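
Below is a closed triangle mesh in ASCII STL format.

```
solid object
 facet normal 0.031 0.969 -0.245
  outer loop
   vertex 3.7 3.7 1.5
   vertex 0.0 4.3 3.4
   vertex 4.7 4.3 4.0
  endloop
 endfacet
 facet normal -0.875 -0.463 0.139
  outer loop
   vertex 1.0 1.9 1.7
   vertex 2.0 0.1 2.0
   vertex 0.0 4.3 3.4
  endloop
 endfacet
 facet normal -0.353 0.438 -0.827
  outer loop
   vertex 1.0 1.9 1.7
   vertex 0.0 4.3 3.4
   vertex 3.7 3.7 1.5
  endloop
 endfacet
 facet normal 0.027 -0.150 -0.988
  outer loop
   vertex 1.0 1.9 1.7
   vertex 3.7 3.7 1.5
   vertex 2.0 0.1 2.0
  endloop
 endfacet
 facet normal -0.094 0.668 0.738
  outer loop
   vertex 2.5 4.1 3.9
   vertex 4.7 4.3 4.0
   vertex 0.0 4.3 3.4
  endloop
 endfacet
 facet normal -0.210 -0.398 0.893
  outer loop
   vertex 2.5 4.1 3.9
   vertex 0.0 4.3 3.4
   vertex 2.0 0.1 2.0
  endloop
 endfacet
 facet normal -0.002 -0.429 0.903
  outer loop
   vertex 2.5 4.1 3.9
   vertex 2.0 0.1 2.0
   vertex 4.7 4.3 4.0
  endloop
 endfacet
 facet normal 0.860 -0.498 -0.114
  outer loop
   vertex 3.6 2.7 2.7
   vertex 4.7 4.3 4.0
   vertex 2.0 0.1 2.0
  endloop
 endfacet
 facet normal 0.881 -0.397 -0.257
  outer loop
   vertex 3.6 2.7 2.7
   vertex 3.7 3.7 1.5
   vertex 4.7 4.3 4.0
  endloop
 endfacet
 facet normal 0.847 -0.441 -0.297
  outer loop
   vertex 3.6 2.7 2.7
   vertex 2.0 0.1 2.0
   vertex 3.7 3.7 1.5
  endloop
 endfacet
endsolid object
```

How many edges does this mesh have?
15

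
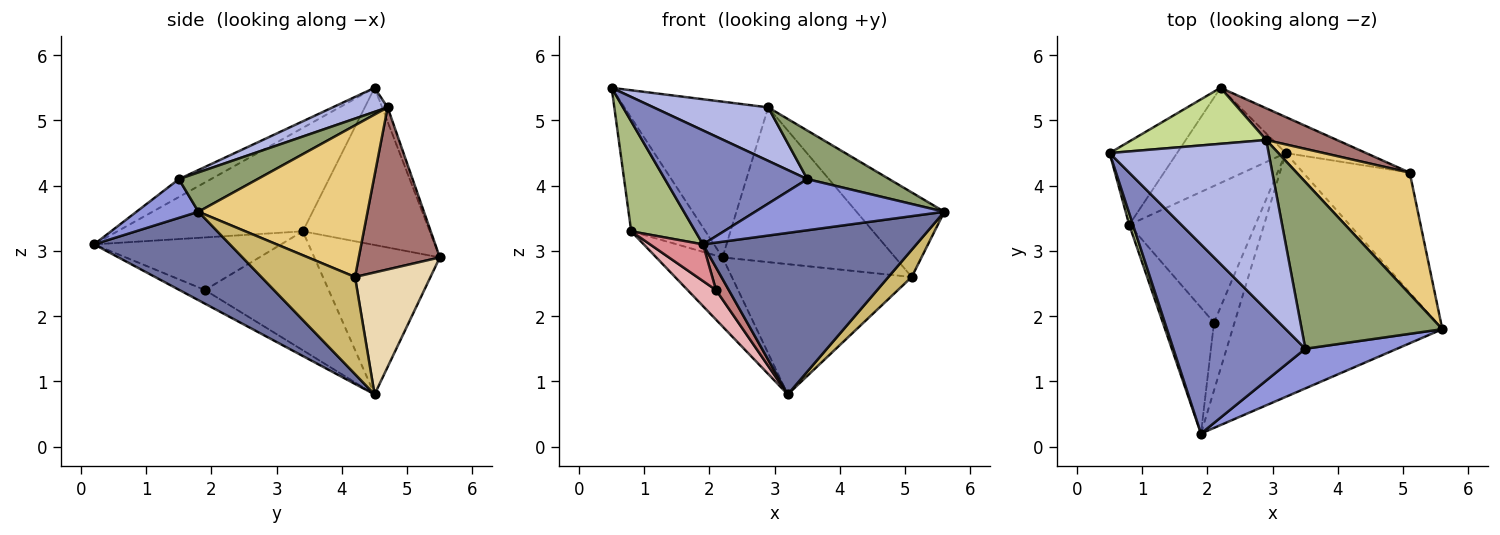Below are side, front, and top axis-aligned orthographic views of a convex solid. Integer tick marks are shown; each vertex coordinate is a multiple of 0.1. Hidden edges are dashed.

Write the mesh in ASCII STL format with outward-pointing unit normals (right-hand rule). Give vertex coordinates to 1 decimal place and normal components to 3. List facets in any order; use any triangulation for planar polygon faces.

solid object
 facet normal 0.332 -0.521 -0.787
  outer loop
   vertex 3.2 4.5 0.8
   vertex 5.6 1.8 3.6
   vertex 1.9 0.2 3.1
  endloop
 endfacet
 facet normal -0.115 -0.512 0.851
  outer loop
   vertex 3.5 1.5 4.1
   vertex 0.5 4.5 5.5
   vertex 1.9 0.2 3.1
  endloop
 endfacet
 facet normal 0.251 -0.765 0.593
  outer loop
   vertex 3.5 1.5 4.1
   vertex 1.9 0.2 3.1
   vertex 5.6 1.8 3.6
  endloop
 endfacet
 facet normal 0.143 -0.298 0.944
  outer loop
   vertex 3.5 1.5 4.1
   vertex 2.9 4.7 5.2
   vertex 0.5 4.5 5.5
  endloop
 endfacet
 facet normal 0.259 -0.270 0.927
  outer loop
   vertex 3.5 1.5 4.1
   vertex 5.6 1.8 3.6
   vertex 2.9 4.7 5.2
  endloop
 endfacet
 facet normal -0.944 -0.327 0.035
  outer loop
   vertex 0.8 3.4 3.3
   vertex 1.9 0.2 3.1
   vertex 0.5 4.5 5.5
  endloop
 endfacet
 facet normal -0.036 0.940 0.338
  outer loop
   vertex 2.2 5.5 2.9
   vertex 0.5 4.5 5.5
   vertex 2.9 4.7 5.2
  endloop
 endfacet
 facet normal -0.809 0.474 -0.347
  outer loop
   vertex 2.2 5.5 2.9
   vertex 0.8 3.4 3.3
   vertex 0.5 4.5 5.5
  endloop
 endfacet
 facet normal -0.744 0.393 -0.541
  outer loop
   vertex 2.2 5.5 2.9
   vertex 3.2 4.5 0.8
   vertex 0.8 3.4 3.3
  endloop
 endfacet
 facet normal 0.664 -0.165 -0.729
  outer loop
   vertex 5.1 4.2 2.6
   vertex 5.6 1.8 3.6
   vertex 3.2 4.5 0.8
  endloop
 endfacet
 facet normal 0.740 0.384 0.552
  outer loop
   vertex 5.1 4.2 2.6
   vertex 2.9 4.7 5.2
   vertex 5.6 1.8 3.6
  endloop
 endfacet
 facet normal 0.375 0.894 -0.247
  outer loop
   vertex 5.1 4.2 2.6
   vertex 3.2 4.5 0.8
   vertex 2.2 5.5 2.9
  endloop
 endfacet
 facet normal 0.418 0.890 0.182
  outer loop
   vertex 5.1 4.2 2.6
   vertex 2.2 5.5 2.9
   vertex 2.9 4.7 5.2
  endloop
 endfacet
 facet normal -0.535 -0.267 -0.802
  outer loop
   vertex 2.1 1.9 2.4
   vertex 3.2 4.5 0.8
   vertex 1.9 0.2 3.1
  endloop
 endfacet
 facet normal -0.702 -0.199 -0.683
  outer loop
   vertex 2.1 1.9 2.4
   vertex 1.9 0.2 3.1
   vertex 0.8 3.4 3.3
  endloop
 endfacet
 facet normal -0.677 -0.156 -0.719
  outer loop
   vertex 2.1 1.9 2.4
   vertex 0.8 3.4 3.3
   vertex 3.2 4.5 0.8
  endloop
 endfacet
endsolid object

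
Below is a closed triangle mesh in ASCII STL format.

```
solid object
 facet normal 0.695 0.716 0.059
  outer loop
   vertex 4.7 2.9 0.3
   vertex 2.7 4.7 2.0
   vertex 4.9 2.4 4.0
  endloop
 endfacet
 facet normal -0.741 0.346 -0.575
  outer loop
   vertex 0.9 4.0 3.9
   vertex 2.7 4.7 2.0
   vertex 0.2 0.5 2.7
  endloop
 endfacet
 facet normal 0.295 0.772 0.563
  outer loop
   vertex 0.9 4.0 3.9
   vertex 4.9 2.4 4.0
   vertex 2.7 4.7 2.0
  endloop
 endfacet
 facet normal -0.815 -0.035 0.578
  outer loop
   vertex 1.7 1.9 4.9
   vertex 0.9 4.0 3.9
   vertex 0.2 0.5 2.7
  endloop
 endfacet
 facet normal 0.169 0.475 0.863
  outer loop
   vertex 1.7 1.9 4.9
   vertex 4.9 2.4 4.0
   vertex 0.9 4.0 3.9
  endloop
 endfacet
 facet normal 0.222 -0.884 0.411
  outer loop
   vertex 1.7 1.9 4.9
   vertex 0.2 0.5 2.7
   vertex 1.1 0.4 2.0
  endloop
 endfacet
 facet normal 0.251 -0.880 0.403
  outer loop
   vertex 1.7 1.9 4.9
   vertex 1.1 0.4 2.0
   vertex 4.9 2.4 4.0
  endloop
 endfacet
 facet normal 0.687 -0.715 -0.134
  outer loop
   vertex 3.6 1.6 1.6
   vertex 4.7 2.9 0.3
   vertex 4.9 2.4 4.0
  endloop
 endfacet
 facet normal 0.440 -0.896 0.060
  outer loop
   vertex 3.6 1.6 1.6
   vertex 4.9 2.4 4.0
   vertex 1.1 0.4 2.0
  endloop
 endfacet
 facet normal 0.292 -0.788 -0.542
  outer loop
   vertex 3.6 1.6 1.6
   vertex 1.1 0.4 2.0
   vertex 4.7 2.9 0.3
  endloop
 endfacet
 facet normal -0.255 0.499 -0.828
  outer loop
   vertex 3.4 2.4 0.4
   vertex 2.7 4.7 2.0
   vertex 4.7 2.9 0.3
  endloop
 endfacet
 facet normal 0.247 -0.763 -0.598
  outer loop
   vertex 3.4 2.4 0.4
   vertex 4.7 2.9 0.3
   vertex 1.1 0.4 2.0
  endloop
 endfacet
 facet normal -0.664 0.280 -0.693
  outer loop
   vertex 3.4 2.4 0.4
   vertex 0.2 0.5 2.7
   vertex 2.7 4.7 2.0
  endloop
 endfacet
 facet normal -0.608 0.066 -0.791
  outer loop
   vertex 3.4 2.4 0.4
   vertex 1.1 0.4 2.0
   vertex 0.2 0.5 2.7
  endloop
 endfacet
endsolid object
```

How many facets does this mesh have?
14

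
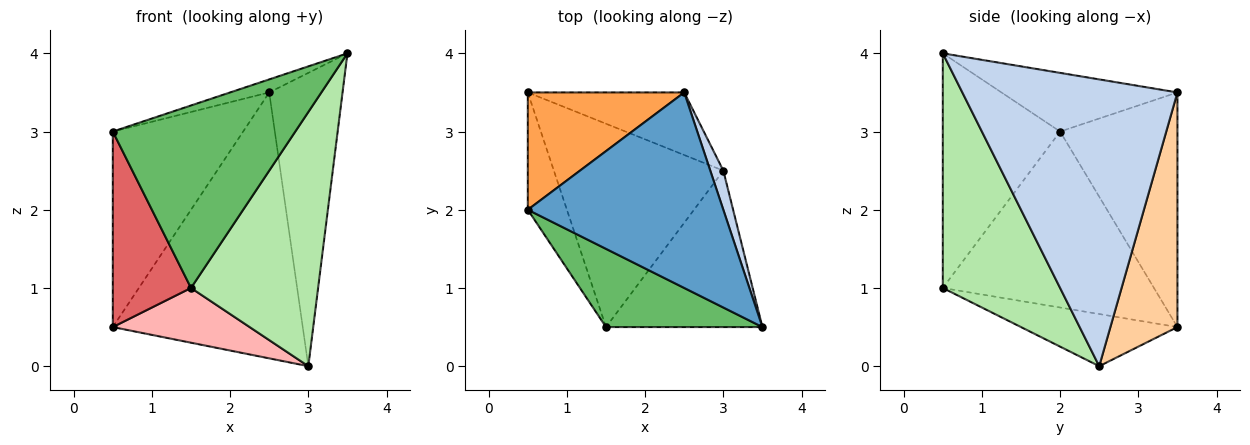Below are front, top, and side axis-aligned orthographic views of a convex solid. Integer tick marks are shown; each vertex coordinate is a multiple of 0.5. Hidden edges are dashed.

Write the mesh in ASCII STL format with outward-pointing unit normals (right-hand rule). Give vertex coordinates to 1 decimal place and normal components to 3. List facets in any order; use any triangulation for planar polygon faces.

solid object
 facet normal -0.287 0.064 0.956
  outer loop
   vertex 2.5 3.5 3.5
   vertex 0.5 2.0 3.0
   vertex 3.5 0.5 4.0
  endloop
 endfacet
 facet normal 0.946 0.322 0.043
  outer loop
   vertex 3.0 2.5 0.0
   vertex 2.5 3.5 3.5
   vertex 3.5 0.5 4.0
  endloop
 endfacet
 facet normal -0.611 0.679 0.407
  outer loop
   vertex 0.5 3.5 0.5
   vertex 0.5 2.0 3.0
   vertex 2.5 3.5 3.5
  endloop
 endfacet
 facet normal 0.325 0.921 -0.217
  outer loop
   vertex 0.5 3.5 0.5
   vertex 2.5 3.5 3.5
   vertex 3.0 2.5 0.0
  endloop
 endfacet
 facet normal -0.509 -0.791 0.339
  outer loop
   vertex 1.5 0.5 1.0
   vertex 3.5 0.5 4.0
   vertex 0.5 2.0 3.0
  endloop
 endfacet
 facet normal 0.618 -0.670 -0.412
  outer loop
   vertex 1.5 0.5 1.0
   vertex 3.0 2.5 0.0
   vertex 3.5 0.5 4.0
  endloop
 endfacet
 facet normal -0.918 -0.340 -0.204
  outer loop
   vertex 1.5 0.5 1.0
   vertex 0.5 2.0 3.0
   vertex 0.5 3.5 0.5
  endloop
 endfacet
 facet normal -0.285 -0.249 -0.926
  outer loop
   vertex 1.5 0.5 1.0
   vertex 0.5 3.5 0.5
   vertex 3.0 2.5 0.0
  endloop
 endfacet
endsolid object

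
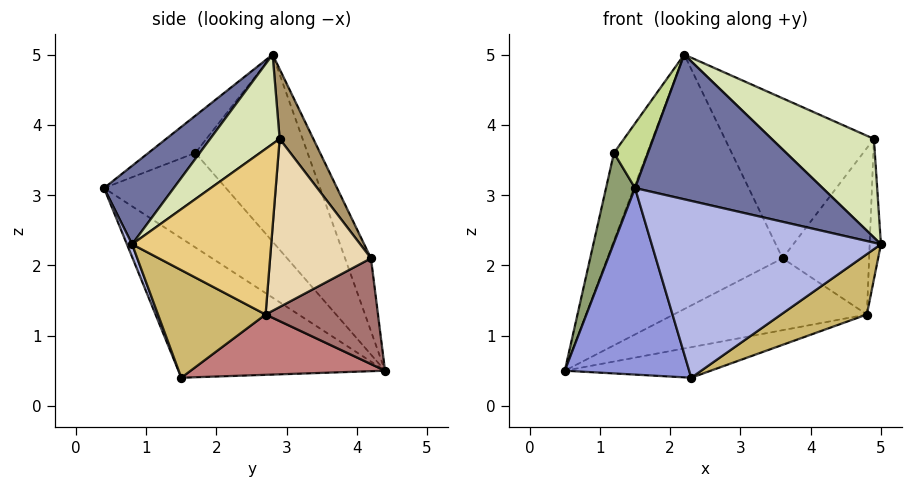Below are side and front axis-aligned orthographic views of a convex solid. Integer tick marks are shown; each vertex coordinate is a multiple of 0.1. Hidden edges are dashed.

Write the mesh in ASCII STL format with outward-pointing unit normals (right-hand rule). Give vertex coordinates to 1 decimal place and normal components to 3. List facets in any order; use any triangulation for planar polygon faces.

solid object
 facet normal 0.240 -0.645 0.726
  outer loop
   vertex 2.2 2.8 5.0
   vertex 1.5 0.4 3.1
   vertex 5.0 0.8 2.3
  endloop
 endfacet
 facet normal -0.135 0.916 0.377
  outer loop
   vertex 3.6 4.2 2.1
   vertex 0.5 4.4 0.5
   vertex 2.2 2.8 5.0
  endloop
 endfacet
 facet normal -0.777 -0.468 -0.421
  outer loop
   vertex 2.3 1.5 0.4
   vertex 1.5 0.4 3.1
   vertex 0.5 4.4 0.5
  endloop
 endfacet
 facet normal 0.021 -0.928 -0.372
  outer loop
   vertex 2.3 1.5 0.4
   vertex 5.0 0.8 2.3
   vertex 1.5 0.4 3.1
  endloop
 endfacet
 facet normal -0.973 -0.231 0.018
  outer loop
   vertex 1.2 1.7 3.6
   vertex 0.5 4.4 0.5
   vertex 1.5 0.4 3.1
  endloop
 endfacet
 facet normal -0.870 0.257 0.420
  outer loop
   vertex 1.2 1.7 3.6
   vertex 2.2 2.8 5.0
   vertex 0.5 4.4 0.5
  endloop
 endfacet
 facet normal -0.561 -0.407 0.721
  outer loop
   vertex 1.2 1.7 3.6
   vertex 1.5 0.4 3.1
   vertex 2.2 2.8 5.0
  endloop
 endfacet
 facet normal 0.361 -0.531 0.767
  outer loop
   vertex 4.9 2.9 3.8
   vertex 2.2 2.8 5.0
   vertex 5.0 0.8 2.3
  endloop
 endfacet
 facet normal 0.191 0.845 0.500
  outer loop
   vertex 4.9 2.9 3.8
   vertex 3.6 4.2 2.1
   vertex 2.2 2.8 5.0
  endloop
 endfacet
 facet normal 0.467 -0.373 -0.802
  outer loop
   vertex 4.8 2.7 1.3
   vertex 5.0 0.8 2.3
   vertex 2.3 1.5 0.4
  endloop
 endfacet
 facet normal 0.996 0.080 -0.046
  outer loop
   vertex 4.8 2.7 1.3
   vertex 4.9 2.9 3.8
   vertex 5.0 0.8 2.3
  endloop
 endfacet
 facet normal 0.756 0.649 -0.082
  outer loop
   vertex 4.8 2.7 1.3
   vertex 3.6 4.2 2.1
   vertex 4.9 2.9 3.8
  endloop
 endfacet
 facet normal 0.380 0.653 -0.655
  outer loop
   vertex 4.8 2.7 1.3
   vertex 0.5 4.4 0.5
   vertex 3.6 4.2 2.1
  endloop
 endfacet
 facet normal 0.251 0.189 -0.949
  outer loop
   vertex 4.8 2.7 1.3
   vertex 2.3 1.5 0.4
   vertex 0.5 4.4 0.5
  endloop
 endfacet
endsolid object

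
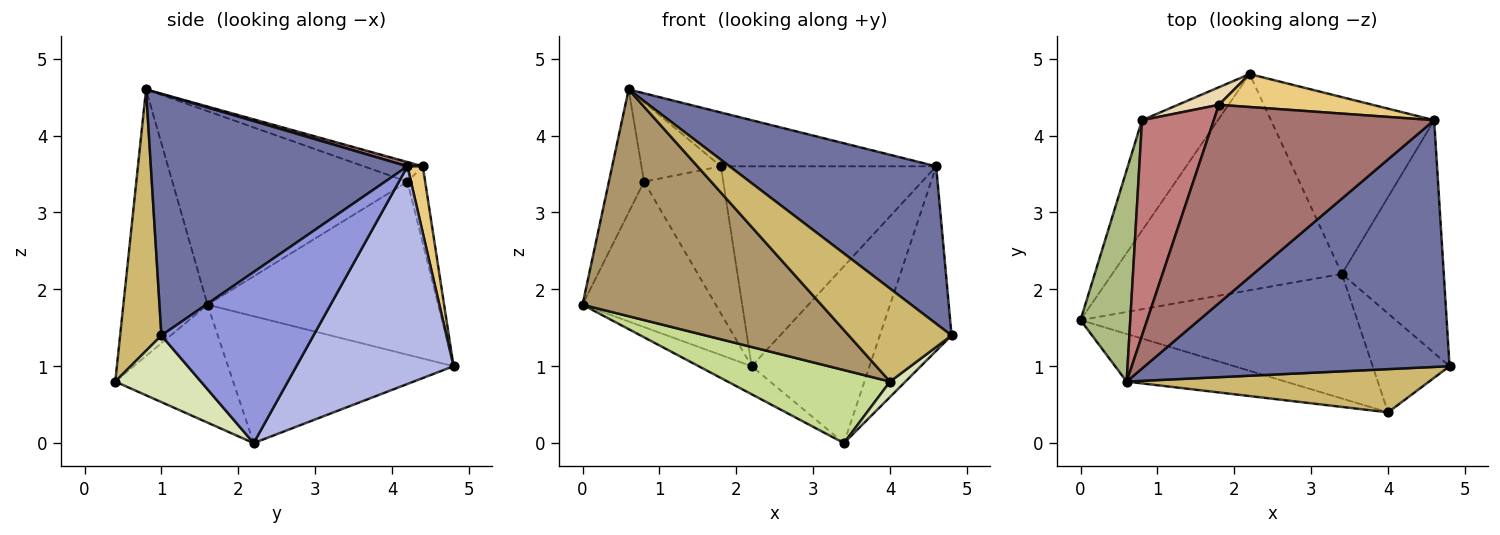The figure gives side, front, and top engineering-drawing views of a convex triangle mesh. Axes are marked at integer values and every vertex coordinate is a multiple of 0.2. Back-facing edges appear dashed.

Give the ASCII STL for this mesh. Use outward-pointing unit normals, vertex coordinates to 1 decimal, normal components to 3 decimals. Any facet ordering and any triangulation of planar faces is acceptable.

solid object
 facet normal 0.555 -0.447 0.701
  outer loop
   vertex 4.6 4.2 3.6
   vertex 0.6 0.8 4.6
   vertex 4.8 1.0 1.4
  endloop
 endfacet
 facet normal -0.480 0.113 -0.870
  outer loop
   vertex 3.4 2.2 0.0
   vertex 0.0 1.6 1.8
   vertex 2.2 4.8 1.0
  endloop
 endfacet
 facet normal 0.796 0.376 -0.474
  outer loop
   vertex 3.4 2.2 0.0
   vertex 4.6 4.2 3.6
   vertex 4.8 1.0 1.4
  endloop
 endfacet
 facet normal 0.686 0.514 -0.514
  outer loop
   vertex 3.4 2.2 0.0
   vertex 2.2 4.8 1.0
   vertex 4.6 4.2 3.6
  endloop
 endfacet
 facet normal -0.809 0.468 -0.355
  outer loop
   vertex 0.8 4.2 3.4
   vertex 2.2 4.8 1.0
   vertex 0.0 1.6 1.8
  endloop
 endfacet
 facet normal -0.959 0.143 0.246
  outer loop
   vertex 0.8 4.2 3.4
   vertex 0.0 1.6 1.8
   vertex 0.6 0.8 4.6
  endloop
 endfacet
 facet normal -0.345 -0.475 -0.810
  outer loop
   vertex 4.0 0.4 0.8
   vertex 0.0 1.6 1.8
   vertex 3.4 2.2 0.0
  endloop
 endfacet
 facet normal 0.650 -0.117 -0.751
  outer loop
   vertex 4.0 0.4 0.8
   vertex 3.4 2.2 0.0
   vertex 4.8 1.0 1.4
  endloop
 endfacet
 facet normal -0.326 -0.925 -0.194
  outer loop
   vertex 4.0 0.4 0.8
   vertex 0.6 0.8 4.6
   vertex 0.0 1.6 1.8
  endloop
 endfacet
 facet normal 0.342 -0.852 0.396
  outer loop
   vertex 4.0 0.4 0.8
   vertex 4.8 1.0 1.4
   vertex 0.6 0.8 4.6
  endloop
 endfacet
 facet normal 0.070 0.984 0.162
  outer loop
   vertex 1.8 4.4 3.6
   vertex 4.6 4.2 3.6
   vertex 2.2 4.8 1.0
  endloop
 endfacet
 facet normal -0.217 0.969 0.116
  outer loop
   vertex 1.8 4.4 3.6
   vertex 2.2 4.8 1.0
   vertex 0.8 4.2 3.4
  endloop
 endfacet
 facet normal 0.019 0.262 0.965
  outer loop
   vertex 1.8 4.4 3.6
   vertex 0.6 0.8 4.6
   vertex 4.6 4.2 3.6
  endloop
 endfacet
 facet normal -0.249 0.335 0.909
  outer loop
   vertex 1.8 4.4 3.6
   vertex 0.8 4.2 3.4
   vertex 0.6 0.8 4.6
  endloop
 endfacet
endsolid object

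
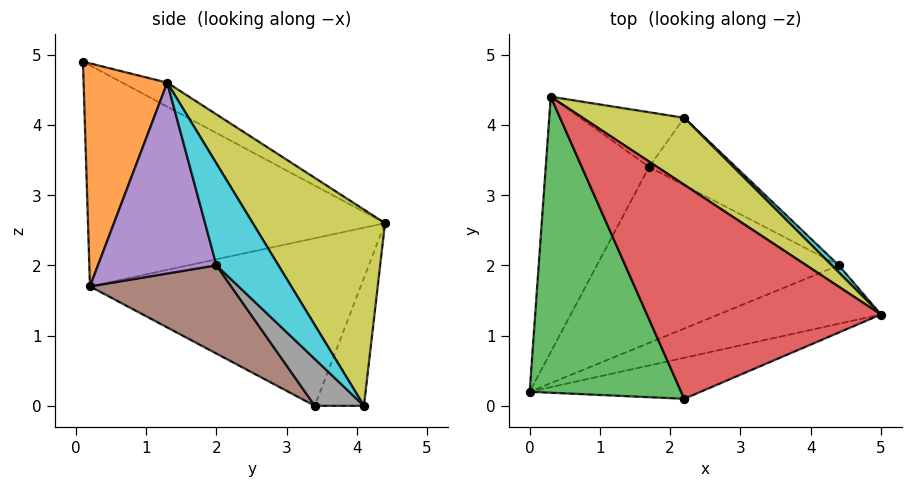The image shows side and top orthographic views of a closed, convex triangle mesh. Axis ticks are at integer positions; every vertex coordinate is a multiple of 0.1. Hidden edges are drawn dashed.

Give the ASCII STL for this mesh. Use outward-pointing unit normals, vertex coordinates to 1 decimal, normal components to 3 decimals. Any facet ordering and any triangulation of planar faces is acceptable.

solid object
 facet normal -0.839 0.171 -0.517
  outer loop
   vertex 1.7 3.4 0.0
   vertex 0.0 0.2 1.7
   vertex 0.3 4.4 2.6
  endloop
 endfacet
 facet normal 0.354 -0.895 -0.272
  outer loop
   vertex 2.2 0.1 4.9
   vertex 0.0 0.2 1.7
   vertex 5.0 1.3 4.6
  endloop
 endfacet
 facet normal -0.823 -0.062 0.564
  outer loop
   vertex 2.2 0.1 4.9
   vertex 0.3 4.4 2.6
   vertex 0.0 0.2 1.7
  endloop
 endfacet
 facet normal -0.092 0.438 0.894
  outer loop
   vertex 2.2 0.1 4.9
   vertex 5.0 1.3 4.6
   vertex 0.3 4.4 2.6
  endloop
 endfacet
 facet normal 0.377 -0.869 -0.321
  outer loop
   vertex 4.4 2.0 2.0
   vertex 5.0 1.3 4.6
   vertex 0.0 0.2 1.7
  endloop
 endfacet
 facet normal 0.283 -0.563 -0.776
  outer loop
   vertex 4.4 2.0 2.0
   vertex 0.0 0.2 1.7
   vertex 1.7 3.4 0.0
  endloop
 endfacet
 facet normal -0.679 0.485 -0.552
  outer loop
   vertex 2.2 4.1 0.0
   vertex 1.7 3.4 0.0
   vertex 0.3 4.4 2.6
  endloop
 endfacet
 facet normal 0.450 -0.322 -0.833
  outer loop
   vertex 2.2 4.1 0.0
   vertex 4.4 2.0 2.0
   vertex 1.7 3.4 0.0
  endloop
 endfacet
 facet normal 0.462 0.854 0.239
  outer loop
   vertex 2.2 4.1 0.0
   vertex 0.3 4.4 2.6
   vertex 5.0 1.3 4.6
  endloop
 endfacet
 facet normal 0.668 0.743 0.046
  outer loop
   vertex 2.2 4.1 0.0
   vertex 5.0 1.3 4.6
   vertex 4.4 2.0 2.0
  endloop
 endfacet
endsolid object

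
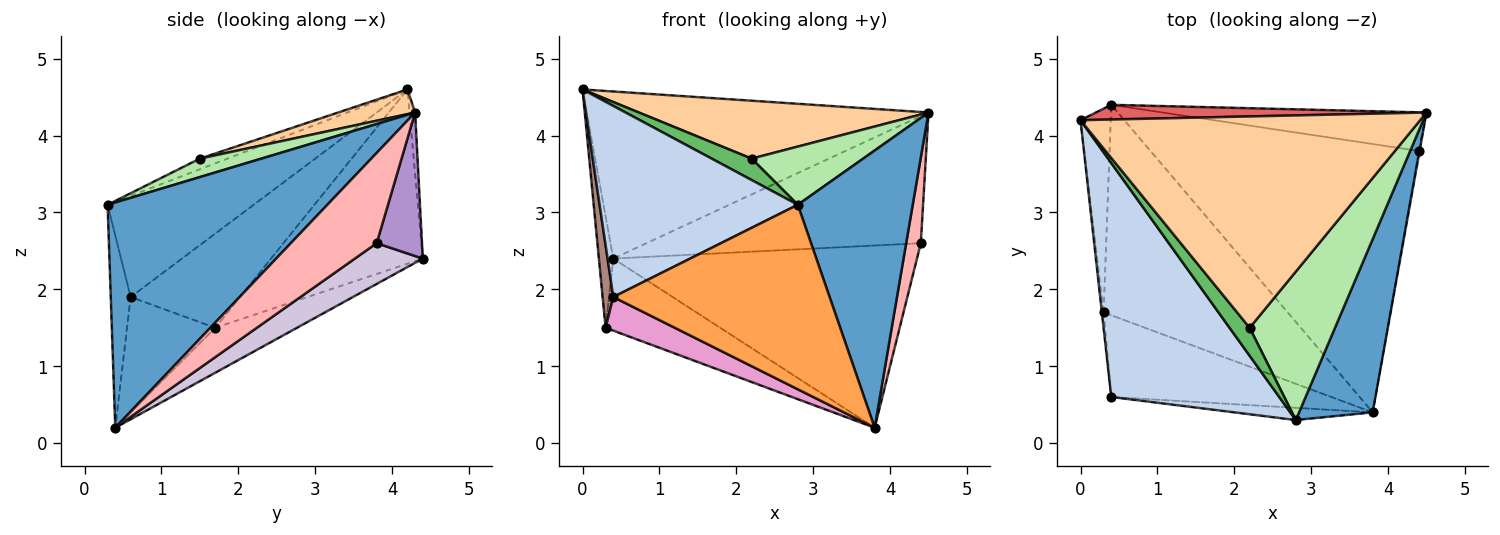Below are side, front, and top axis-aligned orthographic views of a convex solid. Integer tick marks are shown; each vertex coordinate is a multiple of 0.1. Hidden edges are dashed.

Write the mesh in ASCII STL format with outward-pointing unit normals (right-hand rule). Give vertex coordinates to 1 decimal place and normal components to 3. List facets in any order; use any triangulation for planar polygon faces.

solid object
 facet normal 0.851 -0.445 0.278
  outer loop
   vertex 3.8 0.4 0.2
   vertex 4.5 4.3 4.3
   vertex 2.8 0.3 3.1
  endloop
 endfacet
 facet normal -0.423 -0.573 0.702
  outer loop
   vertex 0.4 0.6 1.9
   vertex 2.8 0.3 3.1
   vertex 0.0 4.2 4.6
  endloop
 endfacet
 facet normal -0.091 -0.994 -0.066
  outer loop
   vertex 0.4 0.6 1.9
   vertex 3.8 0.4 0.2
   vertex 2.8 0.3 3.1
  endloop
 endfacet
 facet normal 0.070 -0.264 0.962
  outer loop
   vertex 2.2 1.5 3.7
   vertex 4.5 4.3 4.3
   vertex 0.0 4.2 4.6
  endloop
 endfacet
 facet normal -0.388 -0.560 0.732
  outer loop
   vertex 2.2 1.5 3.7
   vertex 0.0 4.2 4.6
   vertex 2.8 0.3 3.1
  endloop
 endfacet
 facet normal 0.197 -0.358 0.913
  outer loop
   vertex 2.2 1.5 3.7
   vertex 2.8 0.3 3.1
   vertex 4.5 4.3 4.3
  endloop
 endfacet
 facet normal -0.016 0.996 0.088
  outer loop
   vertex 0.4 4.4 2.4
   vertex 0.0 4.2 4.6
   vertex 4.5 4.3 4.3
  endloop
 endfacet
 facet normal 0.986 -0.168 -0.009
  outer loop
   vertex 4.4 3.8 2.6
   vertex 4.5 4.3 4.3
   vertex 3.8 0.4 0.2
  endloop
 endfacet
 facet normal 0.156 0.945 -0.287
  outer loop
   vertex 4.4 3.8 2.6
   vertex 0.4 4.4 2.4
   vertex 4.5 4.3 4.3
  endloop
 endfacet
 facet normal 0.125 0.557 -0.821
  outer loop
   vertex 4.4 3.8 2.6
   vertex 3.8 0.4 0.2
   vertex 0.4 4.4 2.4
  endloop
 endfacet
 facet normal -0.995 -0.097 -0.018
  outer loop
   vertex 0.3 1.7 1.5
   vertex 0.4 0.6 1.9
   vertex 0.0 4.2 4.6
  endloop
 endfacet
 facet normal -0.981 0.093 -0.170
  outer loop
   vertex 0.3 1.7 1.5
   vertex 0.0 4.2 4.6
   vertex 0.4 4.4 2.4
  endloop
 endfacet
 facet normal -0.436 -0.342 -0.832
  outer loop
   vertex 0.3 1.7 1.5
   vertex 3.8 0.4 0.2
   vertex 0.4 0.6 1.9
  endloop
 endfacet
 facet normal -0.225 0.316 -0.922
  outer loop
   vertex 0.3 1.7 1.5
   vertex 0.4 4.4 2.4
   vertex 3.8 0.4 0.2
  endloop
 endfacet
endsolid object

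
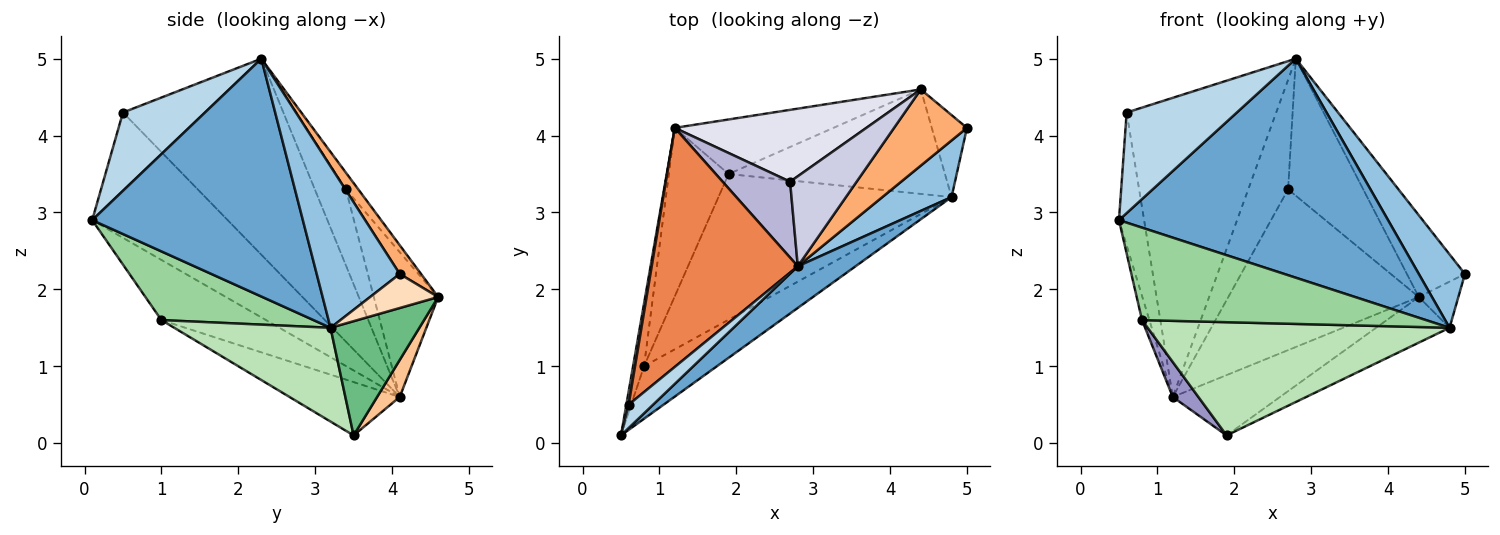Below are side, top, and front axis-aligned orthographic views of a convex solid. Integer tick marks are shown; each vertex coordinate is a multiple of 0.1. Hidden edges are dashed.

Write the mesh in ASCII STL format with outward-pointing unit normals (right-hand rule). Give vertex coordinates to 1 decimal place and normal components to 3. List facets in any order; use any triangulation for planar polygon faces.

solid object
 facet normal 0.610 -0.779 0.148
  outer loop
   vertex 4.8 3.2 1.5
   vertex 2.8 2.3 5.0
   vertex 0.5 0.1 2.9
  endloop
 endfacet
 facet normal 0.819 -0.455 0.351
  outer loop
   vertex 4.8 3.2 1.5
   vertex 5.0 4.1 2.2
   vertex 2.8 2.3 5.0
  endloop
 endfacet
 facet normal 0.587 -0.789 0.183
  outer loop
   vertex 0.6 0.5 4.3
   vertex 0.5 0.1 2.9
   vertex 2.8 2.3 5.0
  endloop
 endfacet
 facet normal -0.983 0.182 0.018
  outer loop
   vertex 0.6 0.5 4.3
   vertex 1.2 4.1 0.6
   vertex 0.5 0.1 2.9
  endloop
 endfacet
 facet normal -0.642 0.599 0.479
  outer loop
   vertex 0.6 0.5 4.3
   vertex 2.8 2.3 5.0
   vertex 1.2 4.1 0.6
  endloop
 endfacet
 facet normal 0.260 0.707 0.658
  outer loop
   vertex 4.4 4.6 1.9
   vertex 2.8 2.3 5.0
   vertex 5.0 4.1 2.2
  endloop
 endfacet
 facet normal 0.155 0.733 -0.663
  outer loop
   vertex 4.4 4.6 1.9
   vertex 1.9 3.5 0.1
   vertex 1.2 4.1 0.6
  endloop
 endfacet
 facet normal 0.645 0.375 -0.666
  outer loop
   vertex 4.4 4.6 1.9
   vertex 5.0 4.1 2.2
   vertex 4.8 3.2 1.5
  endloop
 endfacet
 facet normal 0.436 0.360 -0.825
  outer loop
   vertex 4.4 4.6 1.9
   vertex 4.8 3.2 1.5
   vertex 1.9 3.5 0.1
  endloop
 endfacet
 facet normal 0.422 -0.788 -0.448
  outer loop
   vertex 0.8 1.0 1.6
   vertex 4.8 3.2 1.5
   vertex 0.5 0.1 2.9
  endloop
 endfacet
 facet normal 0.303 -0.585 -0.753
  outer loop
   vertex 0.8 1.0 1.6
   vertex 1.9 3.5 0.1
   vertex 4.8 3.2 1.5
  endloop
 endfacet
 facet normal -0.981 0.069 -0.179
  outer loop
   vertex 0.8 1.0 1.6
   vertex 0.5 0.1 2.9
   vertex 1.2 4.1 0.6
  endloop
 endfacet
 facet normal -0.658 -0.153 -0.737
  outer loop
   vertex 0.8 1.0 1.6
   vertex 1.2 4.1 0.6
   vertex 1.9 3.5 0.1
  endloop
 endfacet
 facet normal -0.540 0.692 0.479
  outer loop
   vertex 2.7 3.4 3.3
   vertex 1.2 4.1 0.6
   vertex 2.8 2.3 5.0
  endloop
 endfacet
 facet normal -0.137 0.828 0.544
  outer loop
   vertex 2.7 3.4 3.3
   vertex 2.8 2.3 5.0
   vertex 4.4 4.6 1.9
  endloop
 endfacet
 facet normal -0.295 0.872 0.390
  outer loop
   vertex 2.7 3.4 3.3
   vertex 4.4 4.6 1.9
   vertex 1.2 4.1 0.6
  endloop
 endfacet
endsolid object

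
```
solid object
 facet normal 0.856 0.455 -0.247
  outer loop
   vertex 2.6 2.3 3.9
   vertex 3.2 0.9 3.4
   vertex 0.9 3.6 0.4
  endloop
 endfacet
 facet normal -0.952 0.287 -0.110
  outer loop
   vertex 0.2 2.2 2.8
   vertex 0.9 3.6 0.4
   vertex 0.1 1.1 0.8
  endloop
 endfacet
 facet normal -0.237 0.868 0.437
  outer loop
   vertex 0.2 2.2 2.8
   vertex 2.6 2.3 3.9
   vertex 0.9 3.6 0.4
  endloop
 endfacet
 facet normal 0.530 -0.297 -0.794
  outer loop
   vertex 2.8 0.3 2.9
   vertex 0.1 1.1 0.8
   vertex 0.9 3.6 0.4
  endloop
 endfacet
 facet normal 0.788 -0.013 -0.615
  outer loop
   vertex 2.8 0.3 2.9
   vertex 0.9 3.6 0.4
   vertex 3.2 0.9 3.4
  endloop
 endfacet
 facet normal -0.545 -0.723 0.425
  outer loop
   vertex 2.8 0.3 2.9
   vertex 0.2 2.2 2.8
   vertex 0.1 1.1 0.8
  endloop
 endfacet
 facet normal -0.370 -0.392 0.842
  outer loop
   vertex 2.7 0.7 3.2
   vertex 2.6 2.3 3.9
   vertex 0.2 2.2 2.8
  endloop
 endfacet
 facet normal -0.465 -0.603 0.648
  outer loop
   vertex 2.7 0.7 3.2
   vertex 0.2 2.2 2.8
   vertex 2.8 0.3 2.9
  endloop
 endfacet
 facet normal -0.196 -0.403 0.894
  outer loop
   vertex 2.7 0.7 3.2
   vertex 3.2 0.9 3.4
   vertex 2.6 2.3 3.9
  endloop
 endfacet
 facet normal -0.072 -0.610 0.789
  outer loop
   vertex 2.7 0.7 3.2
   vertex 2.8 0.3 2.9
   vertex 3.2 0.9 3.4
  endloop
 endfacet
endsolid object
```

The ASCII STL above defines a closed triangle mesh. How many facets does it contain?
10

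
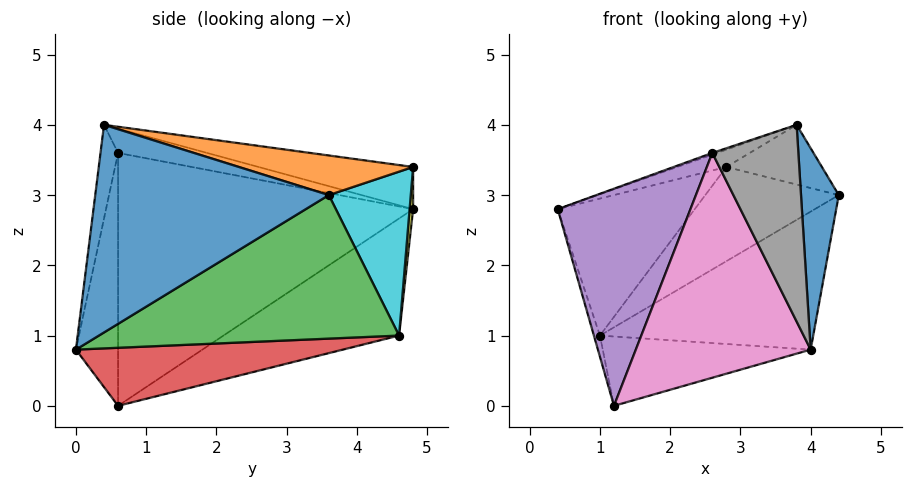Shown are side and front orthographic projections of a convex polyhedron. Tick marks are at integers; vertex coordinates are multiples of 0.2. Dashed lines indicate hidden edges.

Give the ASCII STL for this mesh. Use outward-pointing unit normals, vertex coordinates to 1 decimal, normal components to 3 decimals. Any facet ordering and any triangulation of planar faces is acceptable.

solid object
 facet normal 0.984 -0.159 0.081
  outer loop
   vertex 4.0 0.0 0.8
   vertex 4.4 3.6 3.0
   vertex 3.8 0.4 4.0
  endloop
 endfacet
 facet normal -0.947 0.032 -0.319
  outer loop
   vertex 1.0 4.6 1.0
   vertex 1.2 0.6 0.0
   vertex 0.4 4.8 2.8
  endloop
 endfacet
 facet normal 0.549 0.390 -0.739
  outer loop
   vertex 1.0 4.6 1.0
   vertex 4.4 3.6 3.0
   vertex 4.0 0.0 0.8
  endloop
 endfacet
 facet normal 0.315 0.245 -0.917
  outer loop
   vertex 1.0 4.6 1.0
   vertex 4.0 0.0 0.8
   vertex 1.2 0.6 0.0
  endloop
 endfacet
 facet normal -0.860 -0.387 0.334
  outer loop
   vertex 2.6 0.6 3.6
   vertex 0.4 4.8 2.8
   vertex 1.2 0.6 0.0
  endloop
 endfacet
 facet normal -0.314 0.017 0.949
  outer loop
   vertex 2.6 0.6 3.6
   vertex 3.8 0.4 4.0
   vertex 0.4 4.8 2.8
  endloop
 endfacet
 facet normal -0.233 -0.968 0.091
  outer loop
   vertex 2.6 0.6 3.6
   vertex 1.2 0.6 0.0
   vertex 4.0 0.0 0.8
  endloop
 endfacet
 facet normal -0.199 -0.974 0.109
  outer loop
   vertex 2.6 0.6 3.6
   vertex 4.0 0.0 0.8
   vertex 3.8 0.4 4.0
  endloop
 endfacet
 facet normal 0.025 0.994 -0.102
  outer loop
   vertex 2.8 4.8 3.4
   vertex 1.0 4.6 1.0
   vertex 0.4 4.8 2.8
  endloop
 endfacet
 facet normal 0.475 0.773 -0.420
  outer loop
   vertex 2.8 4.8 3.4
   vertex 4.4 3.6 3.0
   vertex 1.0 4.6 1.0
  endloop
 endfacet
 facet normal -0.242 0.077 0.967
  outer loop
   vertex 2.8 4.8 3.4
   vertex 0.4 4.8 2.8
   vertex 3.8 0.4 4.0
  endloop
 endfacet
 facet normal 0.382 0.210 0.900
  outer loop
   vertex 2.8 4.8 3.4
   vertex 3.8 0.4 4.0
   vertex 4.4 3.6 3.0
  endloop
 endfacet
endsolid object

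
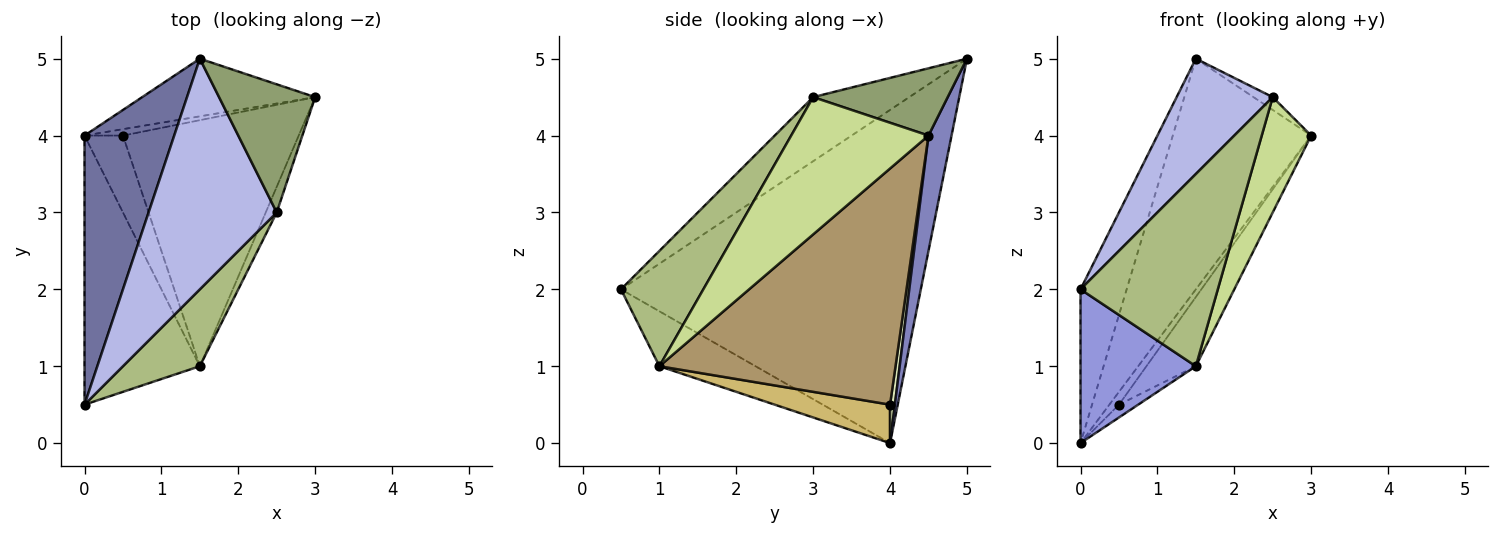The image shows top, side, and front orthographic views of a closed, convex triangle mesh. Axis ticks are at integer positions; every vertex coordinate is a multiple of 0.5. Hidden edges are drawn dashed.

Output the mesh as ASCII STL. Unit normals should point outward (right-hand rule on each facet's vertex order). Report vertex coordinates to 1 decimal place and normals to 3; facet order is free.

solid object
 facet normal -0.955 0.147 0.257
  outer loop
   vertex 1.5 5.0 5.0
   vertex 0.0 4.0 0.0
   vertex 0.0 0.5 2.0
  endloop
 endfacet
 facet normal 0.160 0.958 -0.239
  outer loop
   vertex 1.5 5.0 5.0
   vertex 3.0 4.5 4.0
   vertex 0.0 4.0 0.0
  endloop
 endfacet
 facet normal -0.382 -0.458 -0.802
  outer loop
   vertex 1.5 1.0 1.0
   vertex 0.0 0.5 2.0
   vertex 0.0 4.0 0.0
  endloop
 endfacet
 facet normal -0.408 -0.408 0.816
  outer loop
   vertex 2.5 3.0 4.5
   vertex 1.5 5.0 5.0
   vertex 0.0 0.5 2.0
  endloop
 endfacet
 facet normal 0.572 0.082 0.816
  outer loop
   vertex 2.5 3.0 4.5
   vertex 3.0 4.5 4.0
   vertex 1.5 5.0 5.0
  endloop
 endfacet
 facet normal 0.487 -0.811 0.324
  outer loop
   vertex 2.5 3.0 4.5
   vertex 0.0 0.5 2.0
   vertex 1.5 1.0 1.0
  endloop
 endfacet
 facet normal 0.938 -0.338 -0.075
  outer loop
   vertex 2.5 3.0 4.5
   vertex 1.5 1.0 1.0
   vertex 3.0 4.5 4.0
  endloop
 endfacet
 facet normal 0.408 0.816 -0.408
  outer loop
   vertex 0.5 4.0 0.5
   vertex 0.0 4.0 0.0
   vertex 3.0 4.5 4.0
  endloop
 endfacet
 facet normal 0.791 0.166 -0.589
  outer loop
   vertex 0.5 4.0 0.5
   vertex 3.0 4.5 4.0
   vertex 1.5 1.0 1.0
  endloop
 endfacet
 facet normal 0.702 0.117 -0.702
  outer loop
   vertex 0.5 4.0 0.5
   vertex 1.5 1.0 1.0
   vertex 0.0 4.0 0.0
  endloop
 endfacet
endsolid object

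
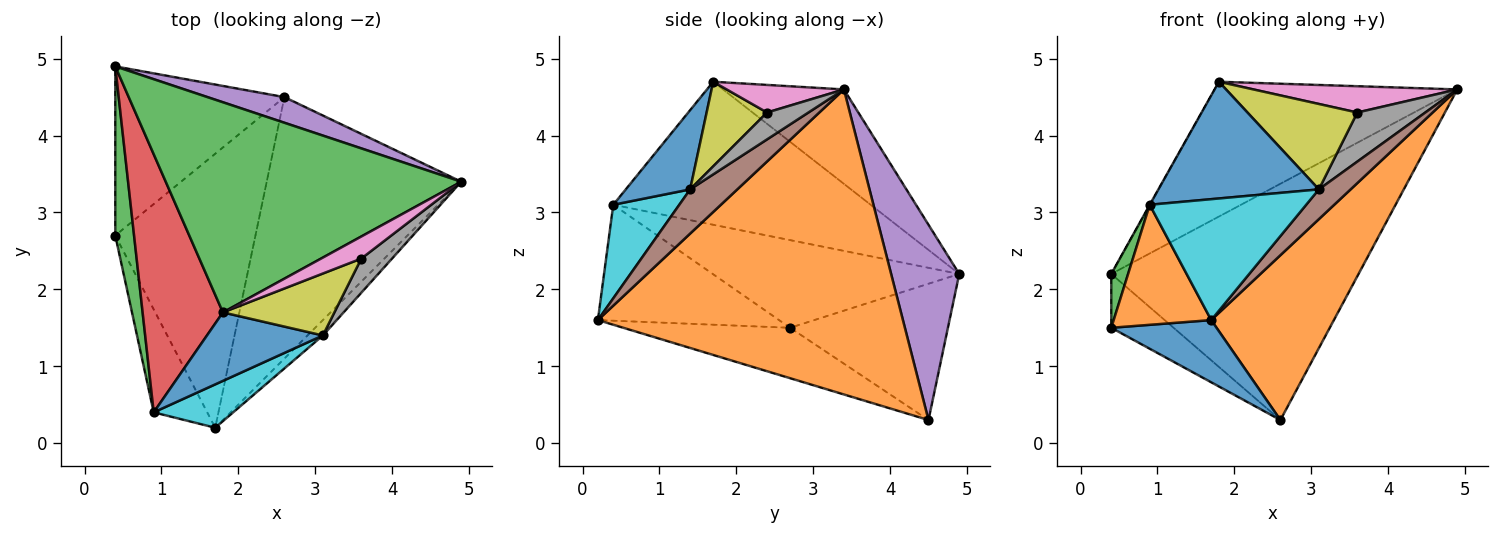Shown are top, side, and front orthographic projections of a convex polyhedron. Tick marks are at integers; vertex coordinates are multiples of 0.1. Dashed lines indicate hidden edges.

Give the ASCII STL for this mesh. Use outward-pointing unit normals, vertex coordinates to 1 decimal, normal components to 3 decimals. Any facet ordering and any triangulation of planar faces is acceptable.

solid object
 facet normal -0.331 -0.209 -0.920
  outer loop
   vertex 2.6 4.5 0.3
   vertex 1.7 0.2 1.6
   vertex 0.4 2.7 1.5
  endloop
 endfacet
 facet normal 0.798 -0.321 -0.509
  outer loop
   vertex 2.6 4.5 0.3
   vertex 4.9 3.4 4.6
   vertex 1.7 0.2 1.6
  endloop
 endfacet
 facet normal -0.260 0.521 0.813
  outer loop
   vertex 0.4 4.9 2.2
   vertex 1.8 1.7 4.7
   vertex 4.9 3.4 4.6
  endloop
 endfacet
 facet normal -0.609 0.240 -0.756
  outer loop
   vertex 0.4 4.9 2.2
   vertex 2.6 4.5 0.3
   vertex 0.4 2.7 1.5
  endloop
 endfacet
 facet normal 0.264 0.959 0.104
  outer loop
   vertex 0.4 4.9 2.2
   vertex 4.9 3.4 4.6
   vertex 2.6 4.5 0.3
  endloop
 endfacet
 facet normal 0.797 -0.537 -0.277
  outer loop
   vertex 3.1 1.4 3.3
   vertex 1.7 0.2 1.6
   vertex 4.9 3.4 4.6
  endloop
 endfacet
 facet normal 0.403 -0.701 0.588
  outer loop
   vertex 3.6 2.4 4.3
   vertex 4.9 3.4 4.6
   vertex 1.8 1.7 4.7
  endloop
 endfacet
 facet normal 0.447 -0.734 0.511
  outer loop
   vertex 3.6 2.4 4.3
   vertex 3.1 1.4 3.3
   vertex 4.9 3.4 4.6
  endloop
 endfacet
 facet normal 0.407 -0.740 0.536
  outer loop
   vertex 3.6 2.4 4.3
   vertex 1.8 1.7 4.7
   vertex 3.1 1.4 3.3
  endloop
 endfacet
 facet normal 0.369 -0.875 0.314
  outer loop
   vertex 0.9 0.4 3.1
   vertex 1.7 0.2 1.6
   vertex 3.1 1.4 3.3
  endloop
 endfacet
 facet normal 0.327 -0.815 0.478
  outer loop
   vertex 0.9 0.4 3.1
   vertex 3.1 1.4 3.3
   vertex 1.8 1.7 4.7
  endloop
 endfacet
 facet normal -0.816 -0.439 -0.376
  outer loop
   vertex 0.9 0.4 3.1
   vertex 0.4 2.7 1.5
   vertex 1.7 0.2 1.6
  endloop
 endfacet
 facet normal -0.976 -0.067 0.209
  outer loop
   vertex 0.9 0.4 3.1
   vertex 0.4 4.9 2.2
   vertex 0.4 2.7 1.5
  endloop
 endfacet
 facet normal -0.872 0.001 0.490
  outer loop
   vertex 0.9 0.4 3.1
   vertex 1.8 1.7 4.7
   vertex 0.4 4.9 2.2
  endloop
 endfacet
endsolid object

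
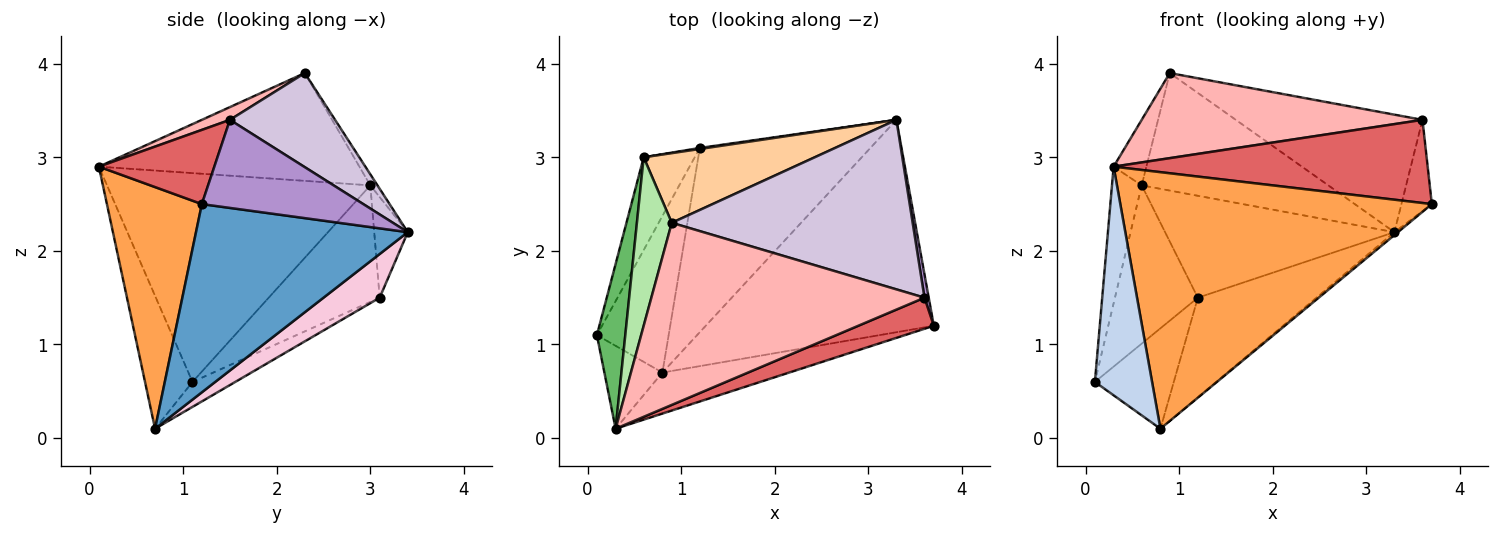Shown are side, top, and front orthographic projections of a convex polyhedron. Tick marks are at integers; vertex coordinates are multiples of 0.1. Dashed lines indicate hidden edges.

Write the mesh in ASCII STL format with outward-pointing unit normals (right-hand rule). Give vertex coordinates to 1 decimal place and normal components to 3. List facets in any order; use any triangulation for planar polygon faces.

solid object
 facet normal 0.636 0.011 -0.771
  outer loop
   vertex 0.8 0.7 0.1
   vertex 3.3 3.4 2.2
   vertex 3.7 1.2 2.5
  endloop
 endfacet
 facet normal -0.615 -0.741 -0.269
  outer loop
   vertex 0.8 0.7 0.1
   vertex 0.3 0.1 2.9
   vertex 0.1 1.1 0.6
  endloop
 endfacet
 facet normal 0.288 -0.946 -0.151
  outer loop
   vertex 0.8 0.7 0.1
   vertex 3.7 1.2 2.5
   vertex 0.3 0.1 2.9
  endloop
 endfacet
 facet normal -0.033 0.860 0.510
  outer loop
   vertex 0.6 3.0 2.7
   vertex 0.9 2.3 3.9
   vertex 3.3 3.4 2.2
  endloop
 endfacet
 facet normal -0.985 0.111 0.134
  outer loop
   vertex 0.6 3.0 2.7
   vertex 0.1 1.1 0.6
   vertex 0.3 0.1 2.9
  endloop
 endfacet
 facet normal -0.945 0.119 0.305
  outer loop
   vertex 0.6 3.0 2.7
   vertex 0.3 0.1 2.9
   vertex 0.9 2.3 3.9
  endloop
 endfacet
 facet normal 0.325 -0.886 0.331
  outer loop
   vertex 3.6 1.5 3.4
   vertex 0.3 0.1 2.9
   vertex 3.7 1.2 2.5
  endloop
 endfacet
 facet normal 0.042 -0.423 0.905
  outer loop
   vertex 3.6 1.5 3.4
   vertex 0.9 2.3 3.9
   vertex 0.3 0.1 2.9
  endloop
 endfacet
 facet normal 0.982 0.185 0.047
  outer loop
   vertex 3.6 1.5 3.4
   vertex 3.7 1.2 2.5
   vertex 3.3 3.4 2.2
  endloop
 endfacet
 facet normal 0.306 0.542 0.783
  outer loop
   vertex 3.6 1.5 3.4
   vertex 3.3 3.4 2.2
   vertex 0.9 2.3 3.9
  endloop
 endfacet
 facet normal -0.756 0.565 -0.331
  outer loop
   vertex 1.2 3.1 1.5
   vertex 0.1 1.1 0.6
   vertex 0.6 3.0 2.7
  endloop
 endfacet
 facet normal -0.145 0.989 0.010
  outer loop
   vertex 1.2 3.1 1.5
   vertex 0.6 3.0 2.7
   vertex 3.3 3.4 2.2
  endloop
 endfacet
 facet normal -0.281 0.518 -0.808
  outer loop
   vertex 1.2 3.1 1.5
   vertex 0.8 0.7 0.1
   vertex 0.1 1.1 0.6
  endloop
 endfacet
 facet normal 0.220 0.464 -0.858
  outer loop
   vertex 1.2 3.1 1.5
   vertex 3.3 3.4 2.2
   vertex 0.8 0.7 0.1
  endloop
 endfacet
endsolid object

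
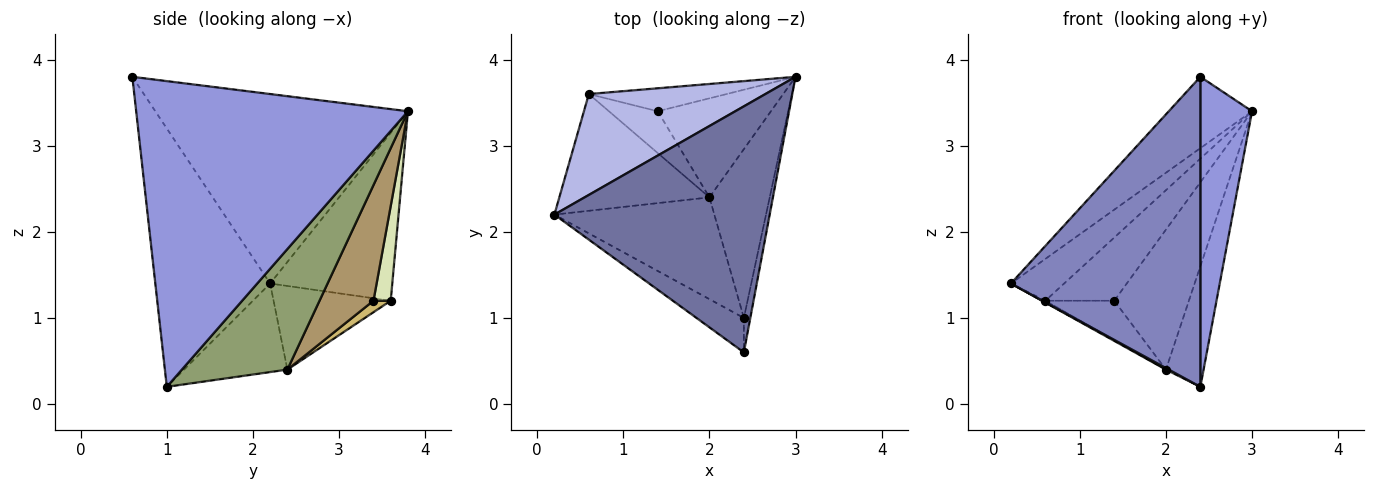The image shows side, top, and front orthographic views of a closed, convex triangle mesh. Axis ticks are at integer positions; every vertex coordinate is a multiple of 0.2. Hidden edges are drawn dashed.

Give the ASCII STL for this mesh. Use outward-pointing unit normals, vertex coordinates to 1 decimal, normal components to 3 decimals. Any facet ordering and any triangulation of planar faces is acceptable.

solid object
 facet normal -0.646 0.213 0.734
  outer loop
   vertex 2.4 0.6 3.8
   vertex 3.0 3.8 3.4
   vertex 0.2 2.2 1.4
  endloop
 endfacet
 facet normal -0.516 -0.851 -0.095
  outer loop
   vertex 2.4 1.0 0.2
   vertex 2.4 0.6 3.8
   vertex 0.2 2.2 1.4
  endloop
 endfacet
 facet normal 0.982 -0.187 -0.021
  outer loop
   vertex 2.4 1.0 0.2
   vertex 3.0 3.8 3.4
   vertex 2.4 0.6 3.8
  endloop
 endfacet
 facet normal -0.660 0.288 0.694
  outer loop
   vertex 0.6 3.6 1.2
   vertex 0.2 2.2 1.4
   vertex 3.0 3.8 3.4
  endloop
 endfacet
 facet normal 0.852 0.304 -0.426
  outer loop
   vertex 2.0 2.4 0.4
   vertex 3.0 3.8 3.4
   vertex 2.4 1.0 0.2
  endloop
 endfacet
 facet normal -0.484 -0.013 -0.875
  outer loop
   vertex 2.0 2.4 0.4
   vertex 2.4 1.0 0.2
   vertex 0.2 2.2 1.4
  endloop
 endfacet
 facet normal -0.487 0.014 -0.873
  outer loop
   vertex 2.0 2.4 0.4
   vertex 0.2 2.2 1.4
   vertex 0.6 3.6 1.2
  endloop
 endfacet
 facet normal 0.229 0.915 -0.333
  outer loop
   vertex 1.4 3.4 1.2
   vertex 0.6 3.6 1.2
   vertex 3.0 3.8 3.4
  endloop
 endfacet
 facet normal 0.508 0.703 -0.497
  outer loop
   vertex 1.4 3.4 1.2
   vertex 3.0 3.8 3.4
   vertex 2.0 2.4 0.4
  endloop
 endfacet
 facet normal 0.169 0.676 -0.718
  outer loop
   vertex 1.4 3.4 1.2
   vertex 2.0 2.4 0.4
   vertex 0.6 3.6 1.2
  endloop
 endfacet
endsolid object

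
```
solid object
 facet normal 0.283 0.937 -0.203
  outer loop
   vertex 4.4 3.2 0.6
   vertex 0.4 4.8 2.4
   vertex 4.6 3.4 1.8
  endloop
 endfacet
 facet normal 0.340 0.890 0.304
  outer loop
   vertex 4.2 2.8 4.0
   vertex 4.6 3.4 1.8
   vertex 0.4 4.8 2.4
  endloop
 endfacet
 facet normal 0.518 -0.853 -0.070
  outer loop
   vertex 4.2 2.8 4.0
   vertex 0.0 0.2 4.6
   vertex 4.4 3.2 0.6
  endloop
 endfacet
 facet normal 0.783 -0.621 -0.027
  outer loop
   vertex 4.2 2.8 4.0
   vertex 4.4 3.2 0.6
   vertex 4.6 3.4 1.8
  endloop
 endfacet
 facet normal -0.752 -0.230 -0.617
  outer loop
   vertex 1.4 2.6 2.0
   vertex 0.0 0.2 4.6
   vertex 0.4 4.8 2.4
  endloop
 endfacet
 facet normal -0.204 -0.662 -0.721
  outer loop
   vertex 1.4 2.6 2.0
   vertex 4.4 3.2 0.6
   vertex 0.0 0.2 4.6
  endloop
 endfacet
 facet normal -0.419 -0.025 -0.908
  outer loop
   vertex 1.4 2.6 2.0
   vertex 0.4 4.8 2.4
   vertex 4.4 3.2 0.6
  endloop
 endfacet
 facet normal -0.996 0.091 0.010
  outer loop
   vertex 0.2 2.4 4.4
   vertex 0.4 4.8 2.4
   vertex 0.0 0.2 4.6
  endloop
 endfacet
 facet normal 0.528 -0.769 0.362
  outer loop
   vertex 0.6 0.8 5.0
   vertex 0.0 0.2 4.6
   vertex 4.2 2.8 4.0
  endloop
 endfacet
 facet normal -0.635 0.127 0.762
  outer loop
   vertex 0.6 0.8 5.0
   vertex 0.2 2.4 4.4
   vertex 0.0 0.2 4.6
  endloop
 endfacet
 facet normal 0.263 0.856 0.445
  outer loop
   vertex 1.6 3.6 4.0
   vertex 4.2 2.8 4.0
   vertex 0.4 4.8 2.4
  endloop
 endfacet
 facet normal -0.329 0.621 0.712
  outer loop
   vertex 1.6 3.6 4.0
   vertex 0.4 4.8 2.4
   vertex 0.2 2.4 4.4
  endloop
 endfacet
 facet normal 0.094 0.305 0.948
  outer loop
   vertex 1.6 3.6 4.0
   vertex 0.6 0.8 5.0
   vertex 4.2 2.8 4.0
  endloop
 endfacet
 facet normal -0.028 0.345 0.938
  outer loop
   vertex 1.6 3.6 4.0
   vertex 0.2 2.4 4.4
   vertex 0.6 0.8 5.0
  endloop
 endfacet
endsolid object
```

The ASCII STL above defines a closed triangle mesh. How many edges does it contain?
21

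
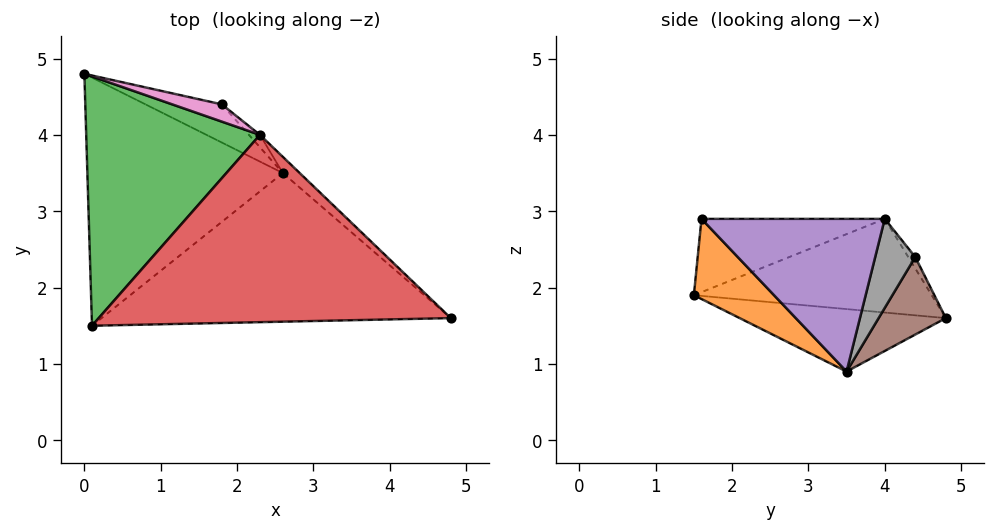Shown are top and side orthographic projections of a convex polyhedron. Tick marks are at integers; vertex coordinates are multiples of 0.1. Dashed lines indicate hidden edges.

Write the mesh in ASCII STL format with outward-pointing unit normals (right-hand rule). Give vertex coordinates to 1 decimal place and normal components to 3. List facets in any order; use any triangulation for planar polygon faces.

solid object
 facet normal -0.303 -0.095 -0.948
  outer loop
   vertex 2.6 3.5 0.9
   vertex 0.1 1.5 1.9
   vertex 0.0 4.8 1.6
  endloop
 endfacet
 facet normal 0.177 -0.609 -0.773
  outer loop
   vertex 2.6 3.5 0.9
   vertex 4.8 1.6 2.9
   vertex 0.1 1.5 1.9
  endloop
 endfacet
 facet normal -0.474 0.065 0.878
  outer loop
   vertex 2.3 4.0 2.9
   vertex 0.0 4.8 1.6
   vertex 0.1 1.5 1.9
  endloop
 endfacet
 facet normal -0.199 -0.208 0.958
  outer loop
   vertex 2.3 4.0 2.9
   vertex 0.1 1.5 1.9
   vertex 4.8 1.6 2.9
  endloop
 endfacet
 facet normal 0.691 0.719 -0.076
  outer loop
   vertex 2.3 4.0 2.9
   vertex 4.8 1.6 2.9
   vertex 2.6 3.5 0.9
  endloop
 endfacet
 facet normal 0.346 0.874 -0.340
  outer loop
   vertex 1.8 4.4 2.4
   vertex 2.6 3.5 0.9
   vertex 0.0 4.8 1.6
  endloop
 endfacet
 facet normal -0.164 0.684 0.711
  outer loop
   vertex 1.8 4.4 2.4
   vertex 0.0 4.8 1.6
   vertex 2.3 4.0 2.9
  endloop
 endfacet
 facet normal 0.672 0.736 -0.083
  outer loop
   vertex 1.8 4.4 2.4
   vertex 2.3 4.0 2.9
   vertex 2.6 3.5 0.9
  endloop
 endfacet
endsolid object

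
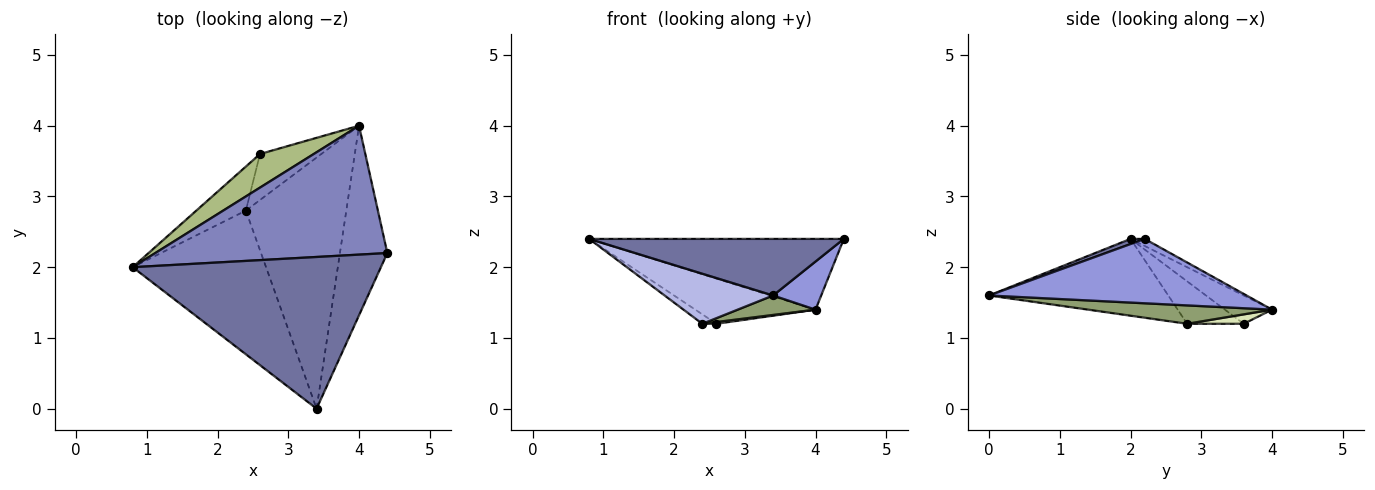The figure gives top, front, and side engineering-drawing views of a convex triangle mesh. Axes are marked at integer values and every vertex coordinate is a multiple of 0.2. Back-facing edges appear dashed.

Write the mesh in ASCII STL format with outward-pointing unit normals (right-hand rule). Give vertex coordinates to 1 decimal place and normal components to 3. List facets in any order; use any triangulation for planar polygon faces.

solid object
 facet normal 0.019 -0.349 0.937
  outer loop
   vertex 3.4 0.0 1.6
   vertex 4.4 2.2 2.4
   vertex 0.8 2.0 2.4
  endloop
 endfacet
 facet normal -0.027 0.481 0.876
  outer loop
   vertex 4.0 4.0 1.4
   vertex 0.8 2.0 2.4
   vertex 4.4 2.2 2.4
  endloop
 endfacet
 facet normal 0.796 -0.149 -0.586
  outer loop
   vertex 4.0 4.0 1.4
   vertex 4.4 2.2 2.4
   vertex 3.4 0.0 1.6
  endloop
 endfacet
 facet normal -0.478 -0.289 -0.830
  outer loop
   vertex 2.4 2.8 1.2
   vertex 3.4 0.0 1.6
   vertex 0.8 2.0 2.4
  endloop
 endfacet
 facet normal 0.180 -0.076 -0.981
  outer loop
   vertex 2.4 2.8 1.2
   vertex 4.0 4.0 1.4
   vertex 3.4 0.0 1.6
  endloop
 endfacet
 facet normal -0.300 0.765 0.570
  outer loop
   vertex 2.6 3.6 1.2
   vertex 0.8 2.0 2.4
   vertex 4.0 4.0 1.4
  endloop
 endfacet
 facet normal -0.642 0.161 -0.749
  outer loop
   vertex 2.6 3.6 1.2
   vertex 2.4 2.8 1.2
   vertex 0.8 2.0 2.4
  endloop
 endfacet
 facet normal 0.152 -0.038 -0.988
  outer loop
   vertex 2.6 3.6 1.2
   vertex 4.0 4.0 1.4
   vertex 2.4 2.8 1.2
  endloop
 endfacet
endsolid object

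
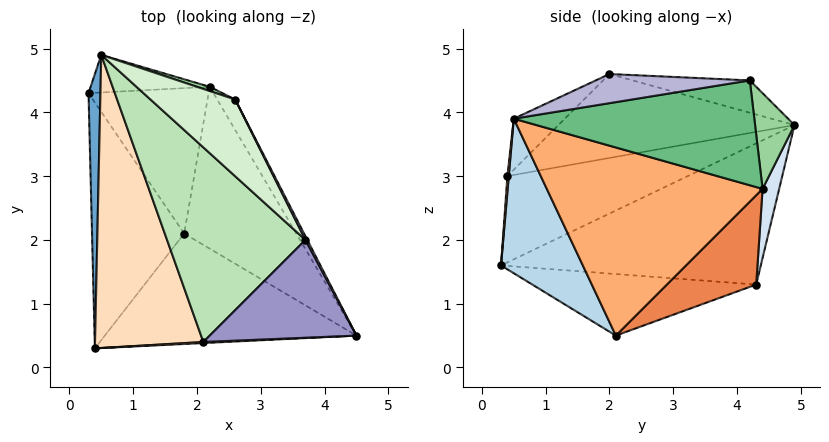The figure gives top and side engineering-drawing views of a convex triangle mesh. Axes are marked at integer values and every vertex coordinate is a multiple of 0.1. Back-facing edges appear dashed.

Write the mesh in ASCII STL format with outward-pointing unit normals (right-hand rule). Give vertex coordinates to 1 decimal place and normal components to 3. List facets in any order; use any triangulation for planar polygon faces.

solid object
 facet normal -0.996 -0.019 0.084
  outer loop
   vertex 0.5 4.9 3.8
   vertex 0.3 4.3 1.3
   vertex 0.4 0.3 1.6
  endloop
 endfacet
 facet normal -0.554 -0.076 -0.829
  outer loop
   vertex 1.8 2.1 0.5
   vertex 0.4 0.3 1.6
   vertex 0.3 4.3 1.3
  endloop
 endfacet
 facet normal 0.384 -0.680 -0.625
  outer loop
   vertex 1.8 2.1 0.5
   vertex 4.5 0.5 3.9
   vertex 0.4 0.3 1.6
  endloop
 endfacet
 facet normal 0.140 0.960 -0.242
  outer loop
   vertex 2.2 4.4 2.8
   vertex 0.3 4.3 1.3
   vertex 0.5 4.9 3.8
  endloop
 endfacet
 facet normal 0.489 0.573 -0.658
  outer loop
   vertex 2.2 4.4 2.8
   vertex 1.8 2.1 0.5
   vertex 0.3 4.3 1.3
  endloop
 endfacet
 facet normal 0.808 0.341 -0.481
  outer loop
   vertex 2.2 4.4 2.8
   vertex 4.5 0.5 3.9
   vertex 1.8 2.1 0.5
  endloop
 endfacet
 facet normal 0.027 -0.999 0.038
  outer loop
   vertex 2.1 0.4 3.0
   vertex 0.4 0.3 1.6
   vertex 4.5 0.5 3.9
  endloop
 endfacet
 facet normal -0.586 -0.339 0.736
  outer loop
   vertex 2.1 0.4 3.0
   vertex 0.5 4.9 3.8
   vertex 0.4 0.3 1.6
  endloop
 endfacet
 facet normal 0.870 0.471 -0.149
  outer loop
   vertex 2.6 4.2 4.5
   vertex 4.5 0.5 3.9
   vertex 2.2 4.4 2.8
  endloop
 endfacet
 facet normal 0.304 0.952 0.041
  outer loop
   vertex 2.6 4.2 4.5
   vertex 2.2 4.4 2.8
   vertex 0.5 4.9 3.8
  endloop
 endfacet
 facet normal -0.492 -0.319 0.810
  outer loop
   vertex 3.7 2.0 4.6
   vertex 0.5 4.9 3.8
   vertex 2.1 0.4 3.0
  endloop
 endfacet
 facet normal -0.353 -0.135 0.926
  outer loop
   vertex 3.7 2.0 4.6
   vertex 2.6 4.2 4.5
   vertex 0.5 4.9 3.8
  endloop
 endfacet
 facet normal -0.280 -0.524 0.804
  outer loop
   vertex 3.7 2.0 4.6
   vertex 2.1 0.4 3.0
   vertex 4.5 0.5 3.9
  endloop
 endfacet
 facet normal 0.892 0.449 0.058
  outer loop
   vertex 3.7 2.0 4.6
   vertex 4.5 0.5 3.9
   vertex 2.6 4.2 4.5
  endloop
 endfacet
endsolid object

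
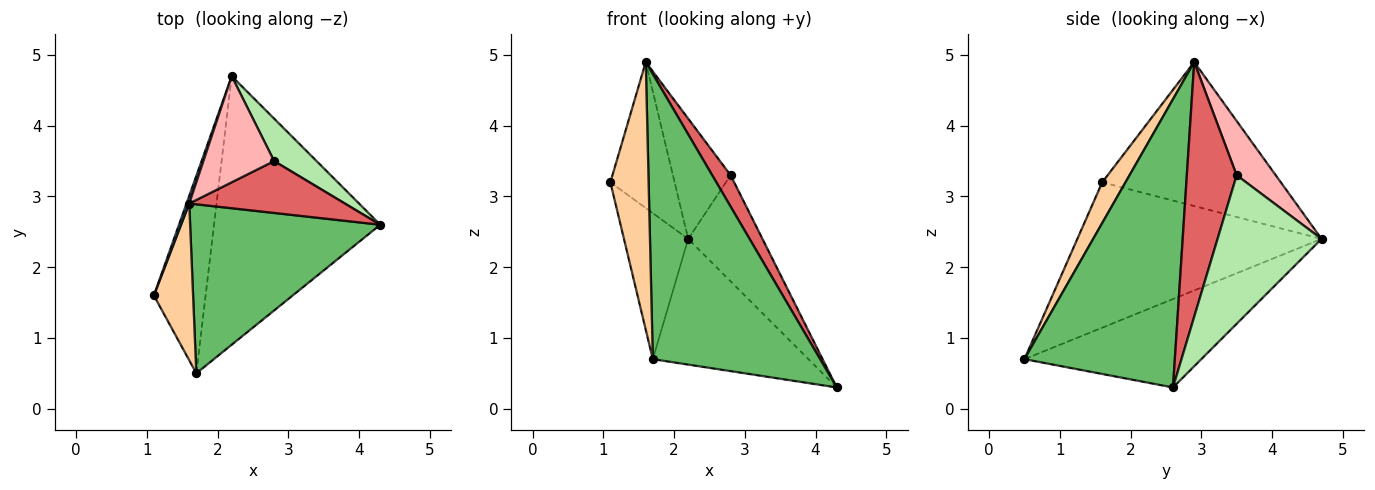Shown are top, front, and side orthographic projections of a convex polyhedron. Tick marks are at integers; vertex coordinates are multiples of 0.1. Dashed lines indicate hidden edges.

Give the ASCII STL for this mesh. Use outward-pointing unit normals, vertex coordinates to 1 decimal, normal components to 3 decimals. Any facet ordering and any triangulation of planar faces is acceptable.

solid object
 facet normal -0.941 0.338 0.018
  outer loop
   vertex 1.6 2.9 4.9
   vertex 2.2 4.7 2.4
   vertex 1.1 1.6 3.2
  endloop
 endfacet
 facet normal -0.914 0.241 -0.325
  outer loop
   vertex 1.7 0.5 0.7
   vertex 1.1 1.6 3.2
   vertex 2.2 4.7 2.4
  endloop
 endfacet
 facet normal -0.434 0.382 -0.816
  outer loop
   vertex 1.7 0.5 0.7
   vertex 2.2 4.7 2.4
   vertex 4.3 2.6 0.3
  endloop
 endfacet
 facet normal 0.465 -0.764 0.448
  outer loop
   vertex 1.7 0.5 0.7
   vertex 1.6 2.9 4.9
   vertex 1.1 1.6 3.2
  endloop
 endfacet
 facet normal 0.612 -0.680 0.403
  outer loop
   vertex 1.7 0.5 0.7
   vertex 4.3 2.6 0.3
   vertex 1.6 2.9 4.9
  endloop
 endfacet
 facet normal 0.793 0.566 0.226
  outer loop
   vertex 2.8 3.5 3.3
   vertex 4.3 2.6 0.3
   vertex 2.2 4.7 2.4
  endloop
 endfacet
 facet normal 0.814 -0.301 0.497
  outer loop
   vertex 2.8 3.5 3.3
   vertex 1.6 2.9 4.9
   vertex 4.3 2.6 0.3
  endloop
 endfacet
 facet normal 0.452 0.669 0.590
  outer loop
   vertex 2.8 3.5 3.3
   vertex 2.2 4.7 2.4
   vertex 1.6 2.9 4.9
  endloop
 endfacet
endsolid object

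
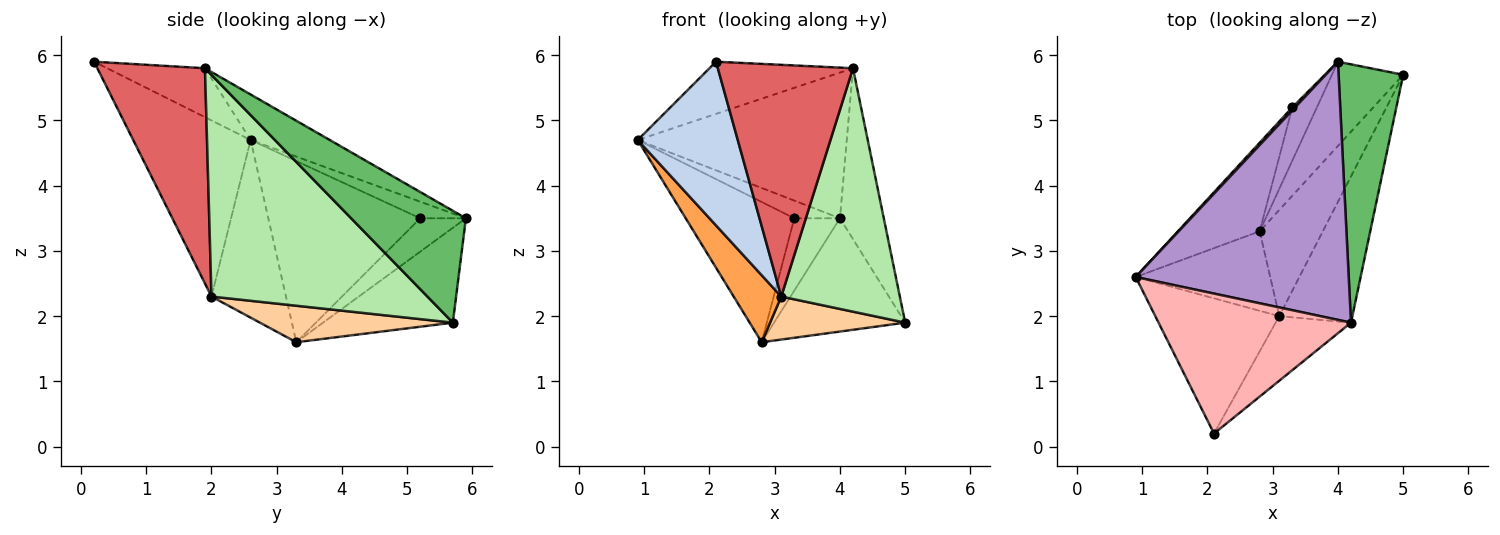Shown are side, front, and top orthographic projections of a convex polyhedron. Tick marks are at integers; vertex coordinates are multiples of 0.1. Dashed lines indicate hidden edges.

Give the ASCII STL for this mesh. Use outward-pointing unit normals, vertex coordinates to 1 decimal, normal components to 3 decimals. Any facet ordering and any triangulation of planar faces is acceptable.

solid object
 facet normal -0.622 0.628 -0.467
  outer loop
   vertex 4.0 5.9 3.5
   vertex 5.0 5.7 1.9
   vertex 2.8 3.3 1.6
  endloop
 endfacet
 facet normal -0.671 -0.572 -0.472
  outer loop
   vertex 3.1 2.0 2.3
   vertex 2.1 0.2 5.9
   vertex 0.9 2.6 4.7
  endloop
 endfacet
 facet normal -0.711 -0.454 -0.538
  outer loop
   vertex 3.1 2.0 2.3
   vertex 0.9 2.6 4.7
   vertex 2.8 3.3 1.6
  endloop
 endfacet
 facet normal 0.472 -0.331 -0.817
  outer loop
   vertex 3.1 2.0 2.3
   vertex 2.8 3.3 1.6
   vertex 5.0 5.7 1.9
  endloop
 endfacet
 facet normal 0.822 0.314 0.475
  outer loop
   vertex 4.2 1.9 5.8
   vertex 5.0 5.7 1.9
   vertex 4.0 5.9 3.5
  endloop
 endfacet
 facet normal 0.842 -0.462 -0.278
  outer loop
   vertex 4.2 1.9 5.8
   vertex 3.1 2.0 2.3
   vertex 5.0 5.7 1.9
  endloop
 endfacet
 facet normal 0.609 -0.764 -0.213
  outer loop
   vertex 4.2 1.9 5.8
   vertex 2.1 0.2 5.9
   vertex 3.1 2.0 2.3
  endloop
 endfacet
 facet normal -0.232 0.340 0.911
  outer loop
   vertex 4.2 1.9 5.8
   vertex 0.9 2.6 4.7
   vertex 2.1 0.2 5.9
  endloop
 endfacet
 facet normal -0.183 0.483 0.856
  outer loop
   vertex 4.2 1.9 5.8
   vertex 4.0 5.9 3.5
   vertex 0.9 2.6 4.7
  endloop
 endfacet
 facet normal -0.764 0.546 -0.345
  outer loop
   vertex 3.3 5.2 3.5
   vertex 2.8 3.3 1.6
   vertex 0.9 2.6 4.7
  endloop
 endfacet
 facet normal -0.702 0.702 0.117
  outer loop
   vertex 3.3 5.2 3.5
   vertex 0.9 2.6 4.7
   vertex 4.0 5.9 3.5
  endloop
 endfacet
 facet normal -0.627 0.627 -0.462
  outer loop
   vertex 3.3 5.2 3.5
   vertex 4.0 5.9 3.5
   vertex 2.8 3.3 1.6
  endloop
 endfacet
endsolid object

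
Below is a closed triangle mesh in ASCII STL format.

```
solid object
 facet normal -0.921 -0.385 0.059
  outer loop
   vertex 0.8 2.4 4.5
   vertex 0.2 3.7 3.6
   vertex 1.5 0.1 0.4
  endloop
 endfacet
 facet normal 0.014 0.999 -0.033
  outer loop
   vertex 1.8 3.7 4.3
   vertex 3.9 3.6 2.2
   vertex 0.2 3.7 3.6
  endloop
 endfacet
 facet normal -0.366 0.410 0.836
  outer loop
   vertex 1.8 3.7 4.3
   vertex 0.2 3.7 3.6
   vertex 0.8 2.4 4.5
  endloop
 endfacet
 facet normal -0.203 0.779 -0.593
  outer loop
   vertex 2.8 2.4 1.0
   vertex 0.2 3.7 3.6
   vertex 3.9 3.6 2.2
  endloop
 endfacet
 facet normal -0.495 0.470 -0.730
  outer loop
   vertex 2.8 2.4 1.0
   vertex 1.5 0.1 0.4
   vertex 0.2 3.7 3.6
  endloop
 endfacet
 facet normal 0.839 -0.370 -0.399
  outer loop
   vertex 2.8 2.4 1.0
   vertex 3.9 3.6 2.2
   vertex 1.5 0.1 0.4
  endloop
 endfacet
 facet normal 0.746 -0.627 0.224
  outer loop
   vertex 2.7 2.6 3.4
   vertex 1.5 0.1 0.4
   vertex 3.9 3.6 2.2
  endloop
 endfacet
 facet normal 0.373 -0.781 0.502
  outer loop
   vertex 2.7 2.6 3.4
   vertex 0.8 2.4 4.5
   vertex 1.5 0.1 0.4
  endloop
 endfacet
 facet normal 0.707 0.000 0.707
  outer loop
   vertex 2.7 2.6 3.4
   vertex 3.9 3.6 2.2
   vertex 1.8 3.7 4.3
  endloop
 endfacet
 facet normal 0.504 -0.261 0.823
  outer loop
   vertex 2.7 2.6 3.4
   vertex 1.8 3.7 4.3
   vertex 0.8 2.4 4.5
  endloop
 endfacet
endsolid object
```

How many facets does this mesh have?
10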